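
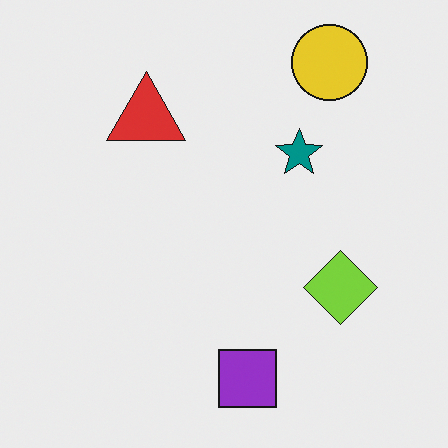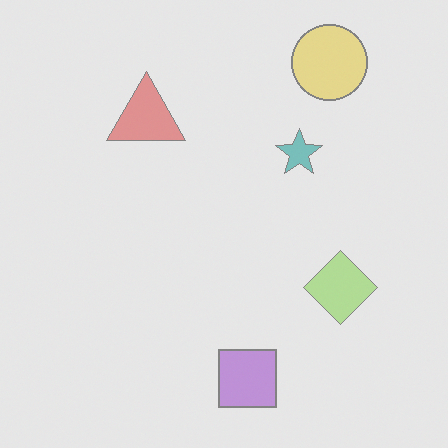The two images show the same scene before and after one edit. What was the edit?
The second image is the first washed out (contrast reduced).

Tones are pushed toward mid-grey across the whole image — a global contrast change.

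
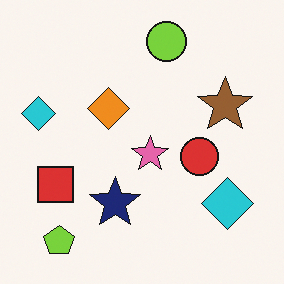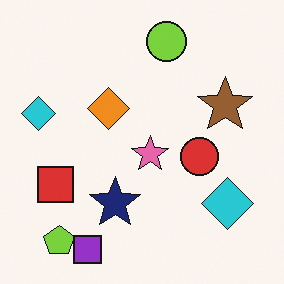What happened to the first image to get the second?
This is the original image overlaid with an additional purple square.

A purple square appears in the second image that is absent from the first.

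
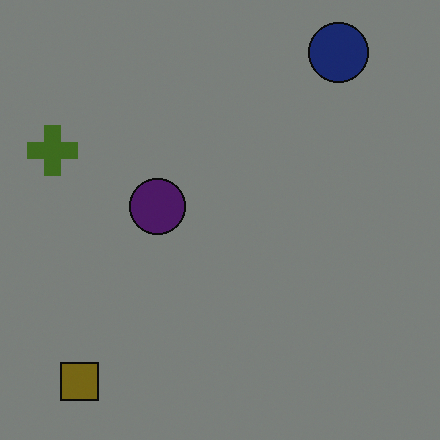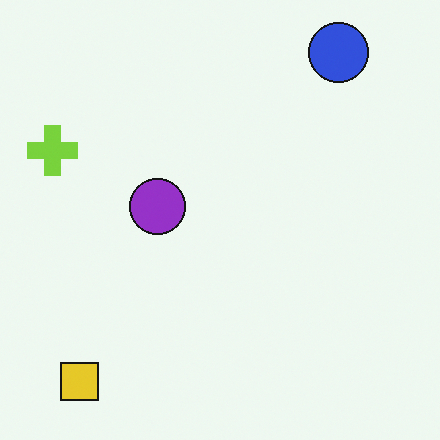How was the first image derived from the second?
It was noticeably darkened.

Every pixel — background and shapes alike — is uniformly darkened.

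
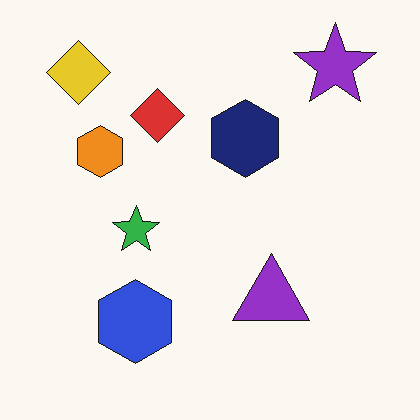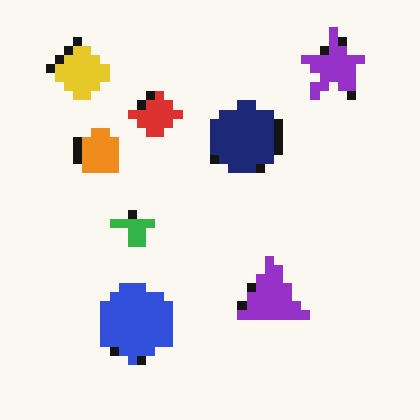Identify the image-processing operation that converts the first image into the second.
The image was coarsely pixelated.

Shapes are reduced to large square blocks; fine edges and outlines are lost — a downscale-then-upscale (mosaic) effect.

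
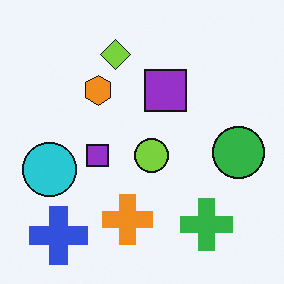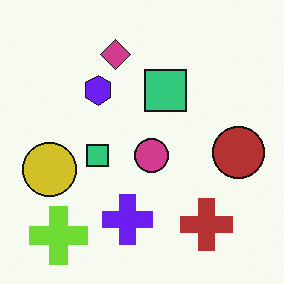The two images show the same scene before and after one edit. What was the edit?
It was hue-shifted through roughly half the color wheel.

Every shape's color has rotated by the same amount around the hue wheel — a uniform hue shift.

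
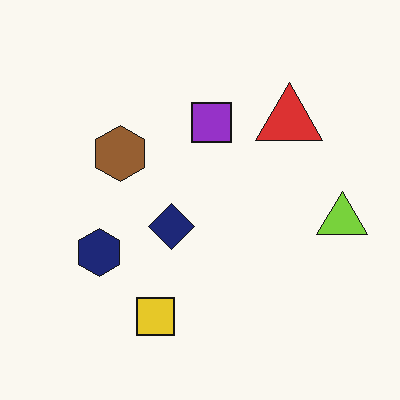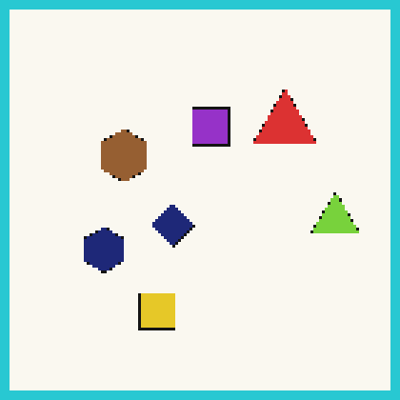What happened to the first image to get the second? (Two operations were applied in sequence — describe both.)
The transformation is: lightly pixelated (a mild mosaic effect), then framed with a cyan border.

Shapes are reduced to large square blocks; fine edges and outlines are lost — a downscale-then-upscale (mosaic) effect. A solid cyan frame runs around the edge of the second image, with the content slightly shrunk inside it.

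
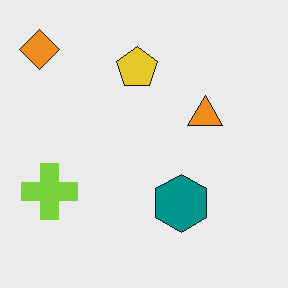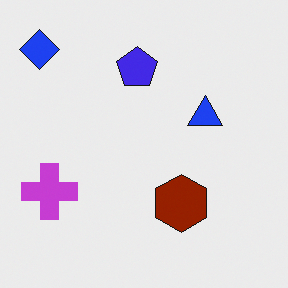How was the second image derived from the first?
The transformation is: hue-shifted by a large amount.

Every shape's color has rotated by the same amount around the hue wheel — a uniform hue shift.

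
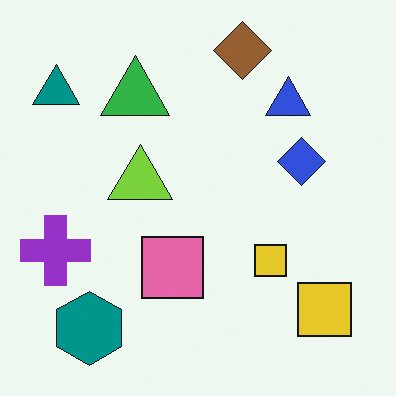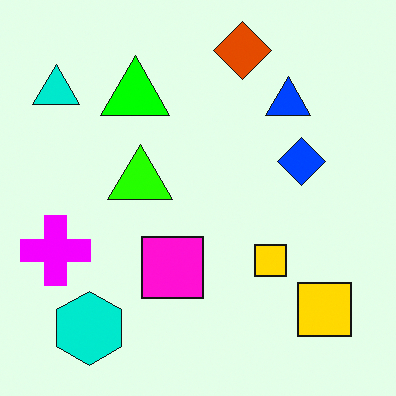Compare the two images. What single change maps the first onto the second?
The transformation is: heavily oversaturated.

All colors are more vivid — a global saturation change.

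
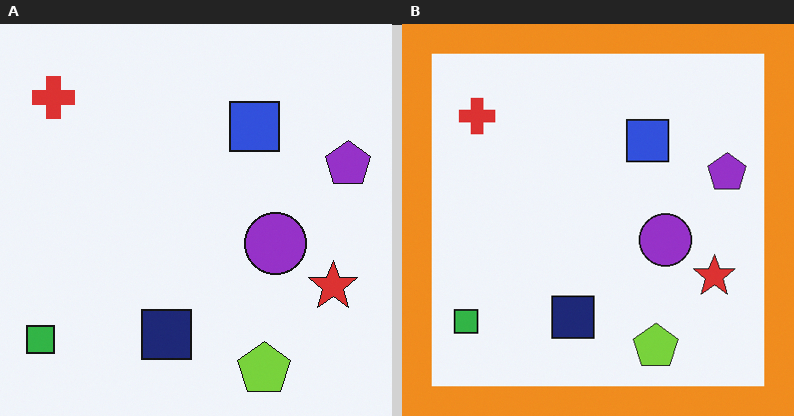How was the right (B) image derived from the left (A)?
This is the original image framed with a orange border.

A solid orange frame runs around the edge of the right (B) image, with the content slightly shrunk inside it.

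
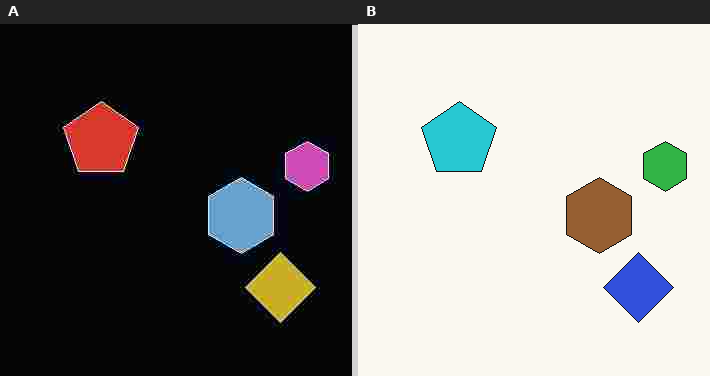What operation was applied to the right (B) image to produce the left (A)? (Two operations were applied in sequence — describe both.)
The transformation is: degraded with heavy JPEG compression, then color-inverted (negative).

Blocky 8×8 compression artifacts appear around shape edges and the flat background shows ringing — characteristic JPEG degradation. The light background has become dark and every shape's color is its complement — a photographic negative.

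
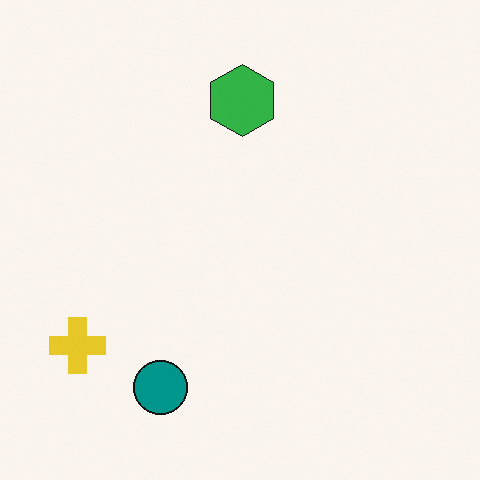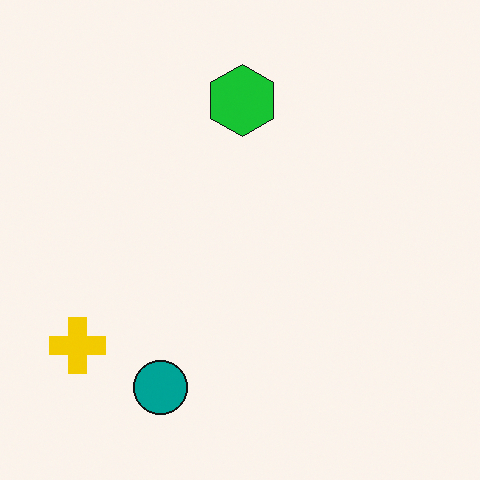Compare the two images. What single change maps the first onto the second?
The image was slightly oversaturated.

All colors are more vivid — a global saturation change.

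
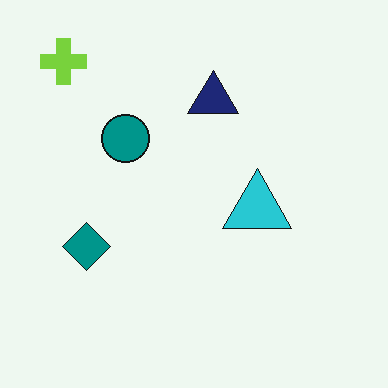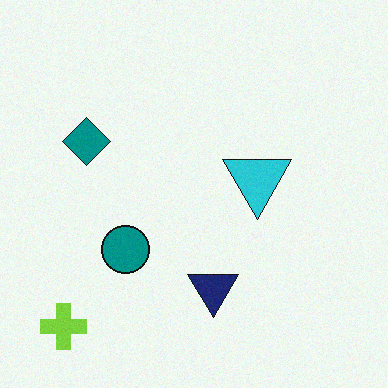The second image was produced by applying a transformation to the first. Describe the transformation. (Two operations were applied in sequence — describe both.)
This is the original image flipped vertically (top ↔ bottom), then degraded with subtle gaussian noise.

The lime cross is in the top-left of the first image and the bottom-left of the second — shapes on opposite sides of the horizontal midline have swapped in a mirror flip. Random speckle covers the whole image, including the flat background.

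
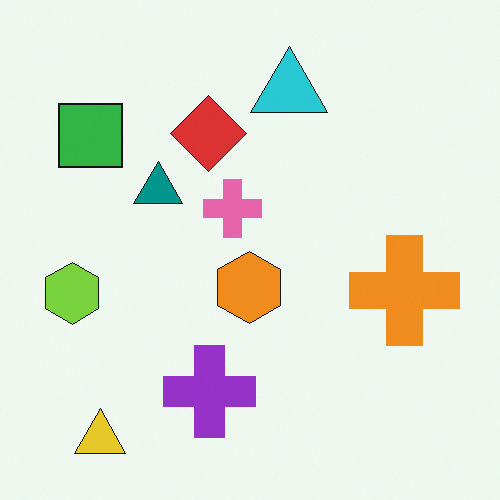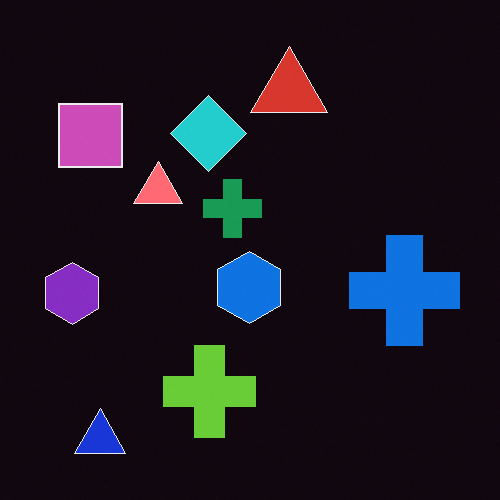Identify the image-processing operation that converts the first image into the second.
It was color-inverted (negative).

The light background has become dark and every shape's color is its complement — a photographic negative.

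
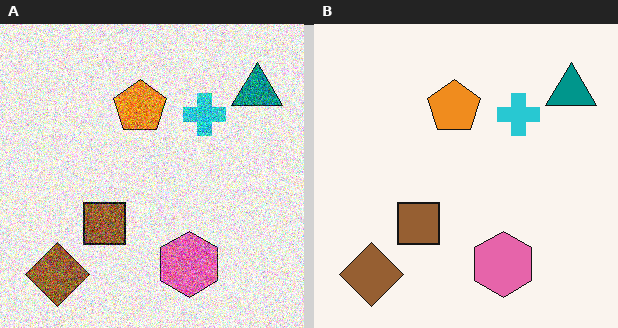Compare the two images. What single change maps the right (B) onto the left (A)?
It was degraded with heavy additive noise.

Random speckle covers the whole image, including the flat background.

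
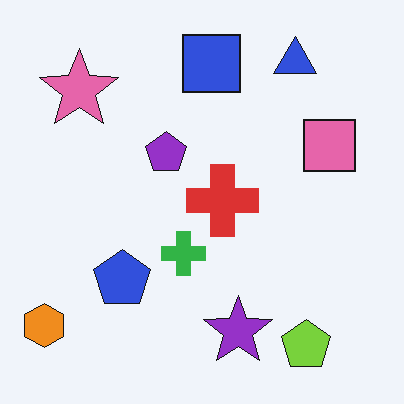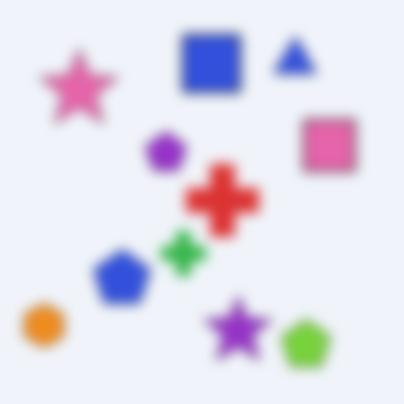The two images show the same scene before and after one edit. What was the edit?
Heavily blurred.

Shape edges and outlines are uniformly softened across the whole image.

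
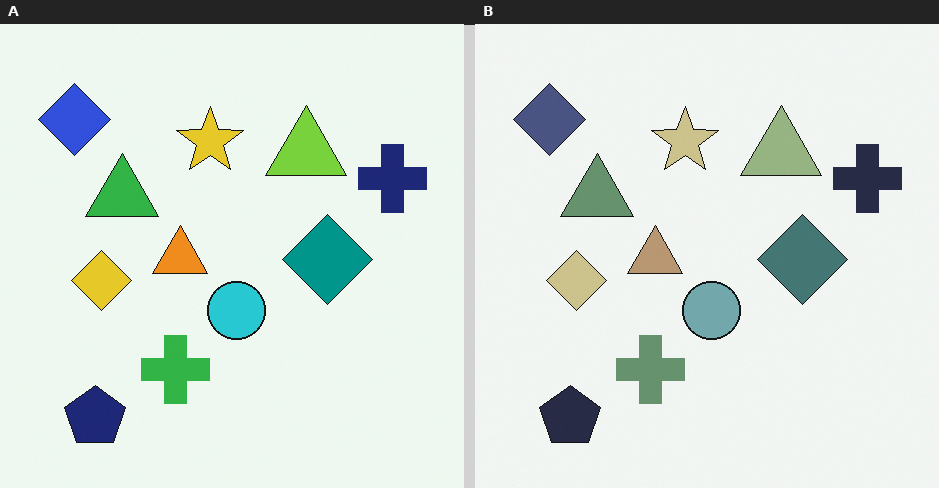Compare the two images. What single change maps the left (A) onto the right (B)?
The image was made much more muted (saturation change).

All colors are more muted and greyish — a global saturation change.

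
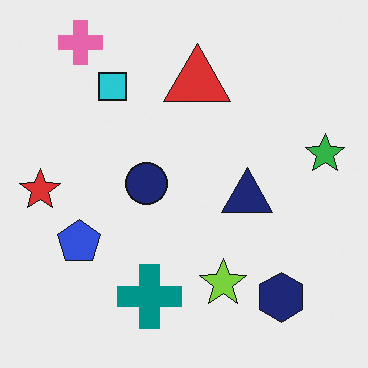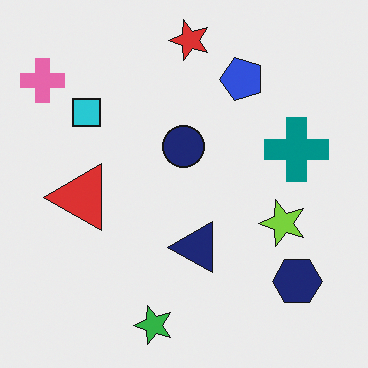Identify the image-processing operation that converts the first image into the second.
This is the original image transposed (reflected across the top-left ↔ bottom-right diagonal).

Shapes have swapped their row and column positions — what was in the top-right is now in the bottom-left — a diagonal reflection.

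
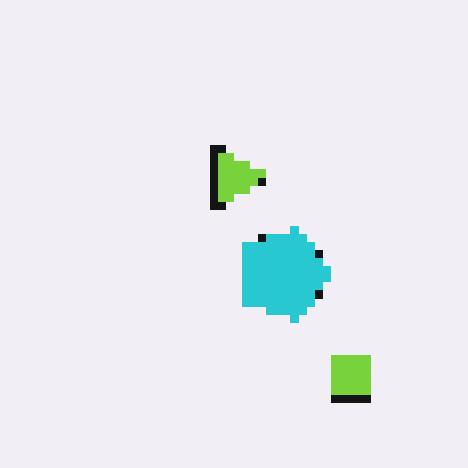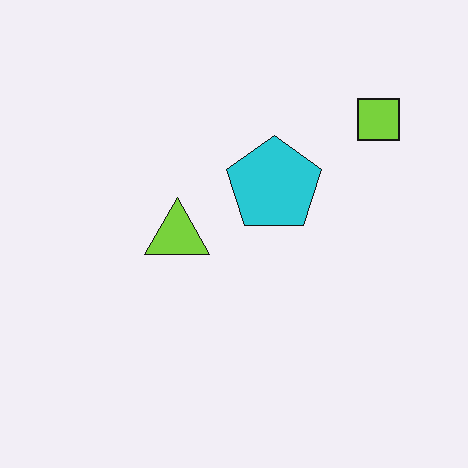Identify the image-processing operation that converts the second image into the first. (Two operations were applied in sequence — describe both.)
The image was pixelated into visible square blocks, then rotated 90° clockwise.

Shapes are reduced to large square blocks; fine edges and outlines are lost — a downscale-then-upscale (mosaic) effect. The lime square sits in the top-right of the second image and the bottom-right of the first — consistent with a whole-image 90° clockwise rotation.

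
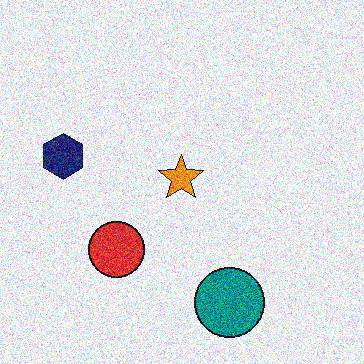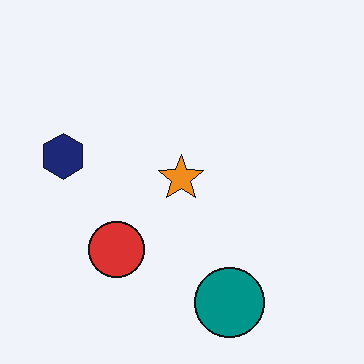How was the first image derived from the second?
It was degraded with a thick layer of grain.

Random speckle covers the whole image, including the flat background.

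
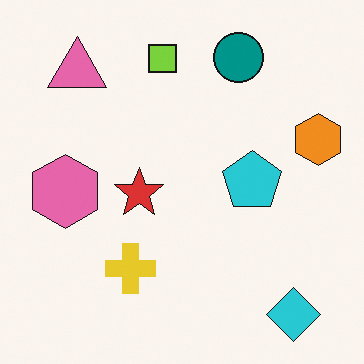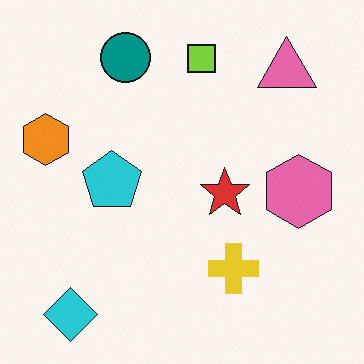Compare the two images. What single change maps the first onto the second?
This is the original image flipped horizontally (left ↔ right).

The orange hexagon is in the right of the first image and the left of the second — shapes on opposite sides of the vertical midline have swapped in a mirror flip.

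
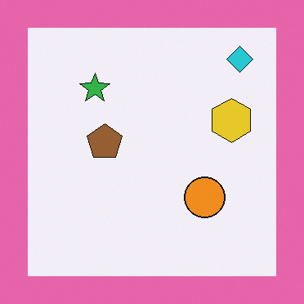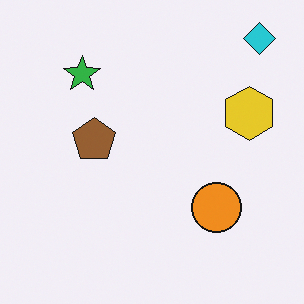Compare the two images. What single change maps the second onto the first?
The first image is the second framed with a pink border.

A solid pink frame runs around the edge of the first image, with the content slightly shrunk inside it.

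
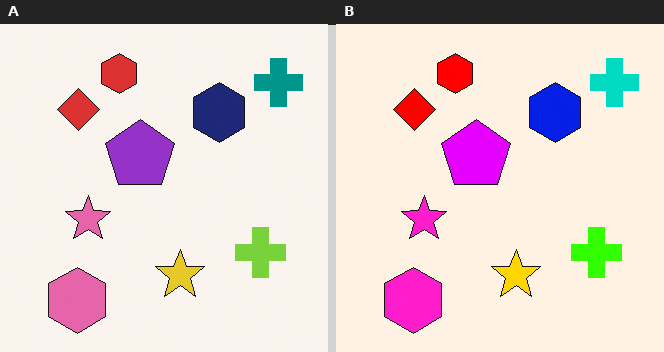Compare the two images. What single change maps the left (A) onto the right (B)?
This is the original image made much more vivid (saturation change).

All colors are more vivid — a global saturation change.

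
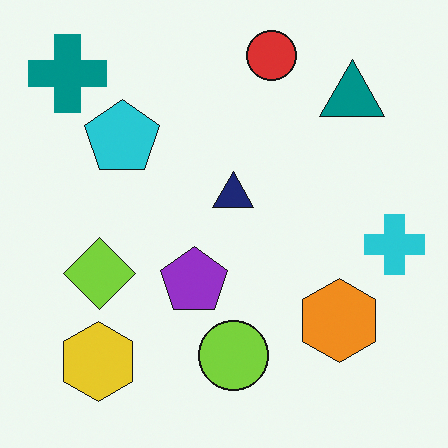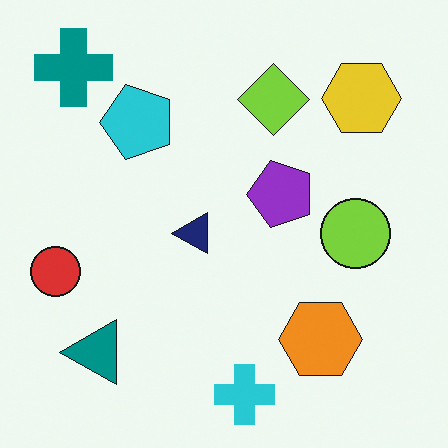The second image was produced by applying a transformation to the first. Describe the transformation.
This is the original image transposed (reflected across the top-left ↔ bottom-right diagonal).

Shapes have swapped their row and column positions — what was in the top-right is now in the bottom-left — a diagonal reflection.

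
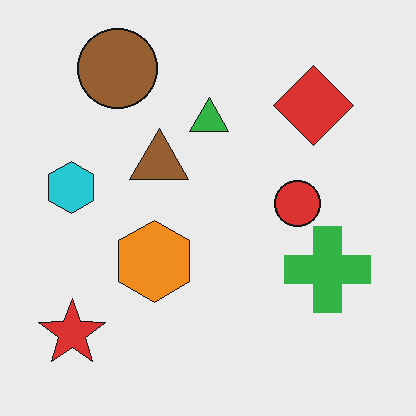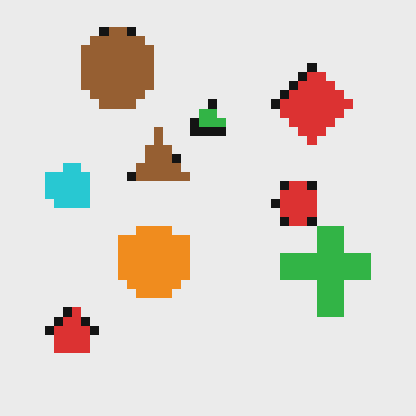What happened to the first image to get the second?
The transformation is: heavily pixelated into large blocks.

Shapes are reduced to large square blocks; fine edges and outlines are lost — a downscale-then-upscale (mosaic) effect.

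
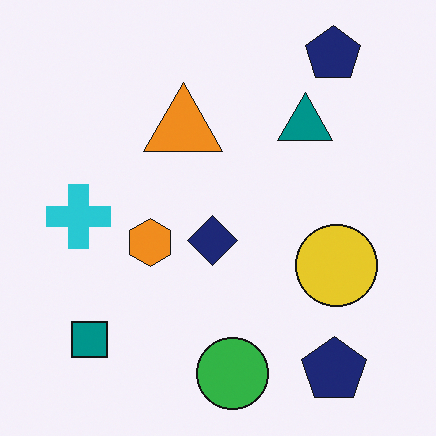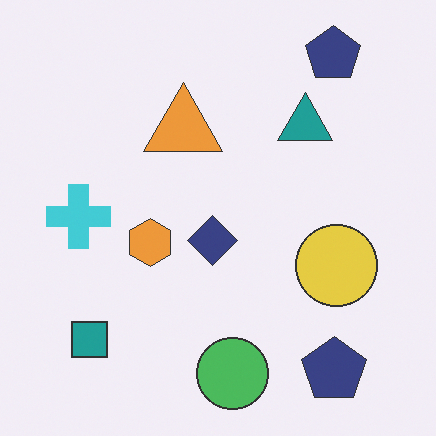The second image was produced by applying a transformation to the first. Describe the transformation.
Given slightly reduced contrast.

Tones are pushed toward mid-grey across the whole image — a global contrast change.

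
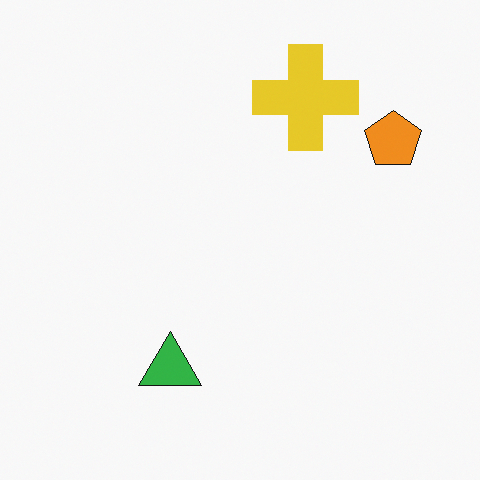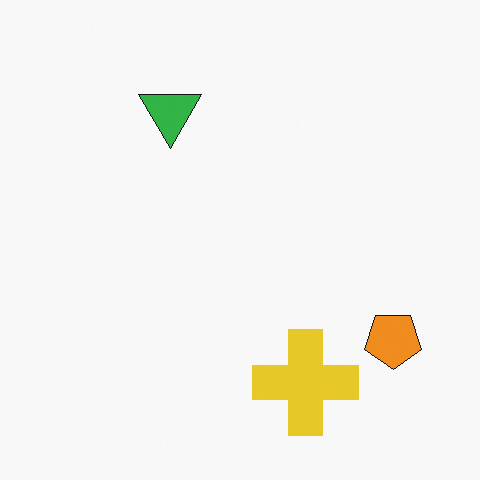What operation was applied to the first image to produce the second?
The image was flipped vertically (top ↔ bottom).

The yellow cross is in the top of the first image and the bottom of the second — shapes on opposite sides of the horizontal midline have swapped in a mirror flip.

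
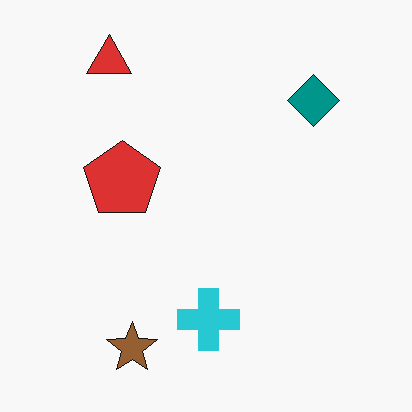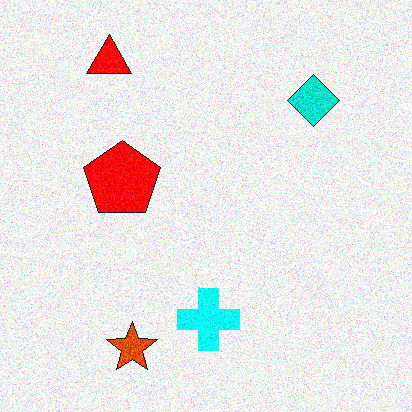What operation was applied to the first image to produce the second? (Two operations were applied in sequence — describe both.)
The second image is the first made much more vivid (saturation change), then degraded with a thick layer of grain.

All colors are more vivid — a global saturation change. Random speckle covers the whole image, including the flat background.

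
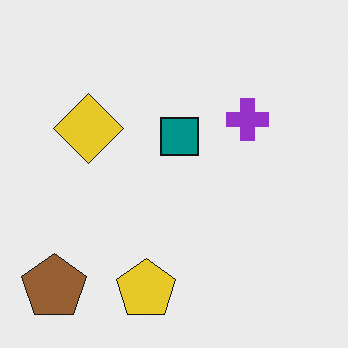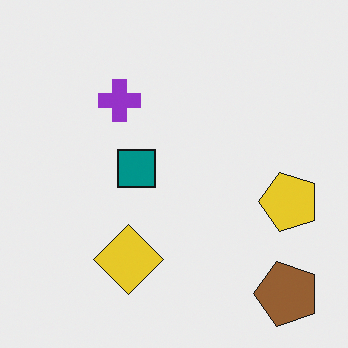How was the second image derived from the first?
The image was rotated 90° counter-clockwise.

The brown pentagon sits in the bottom-left of the first image and the bottom-right of the second — consistent with a whole-image 90° counter-clockwise rotation.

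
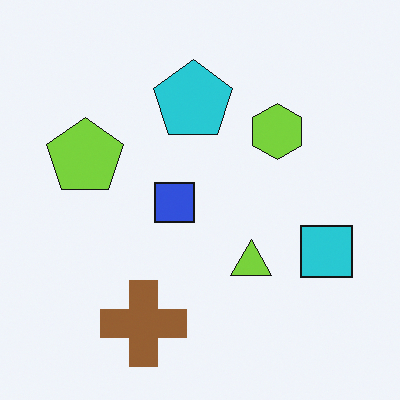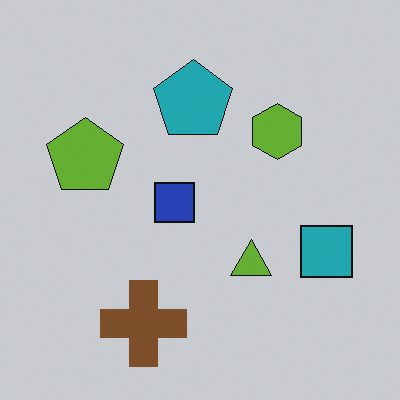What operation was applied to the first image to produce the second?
This is the original image slightly darkened.

Every pixel — background and shapes alike — is uniformly darkened.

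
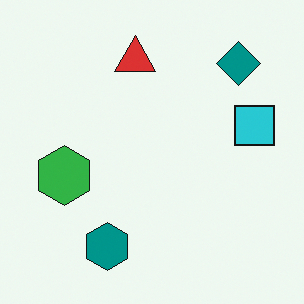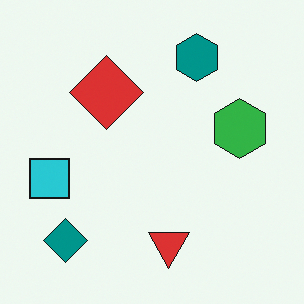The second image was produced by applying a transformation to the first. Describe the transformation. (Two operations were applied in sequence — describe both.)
The transformation is: rotated 180°, then overlaid with an additional red diamond.

The teal diamond sits in the top-right of the first image and the bottom-left of the second — consistent with a whole-image 180° rotation. A red diamond appears in the second image that is absent from the first.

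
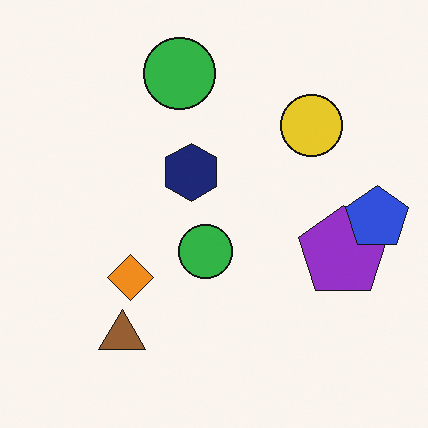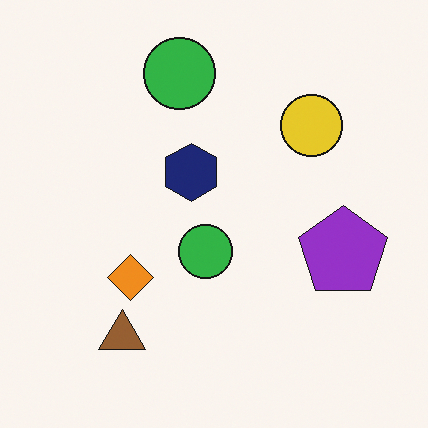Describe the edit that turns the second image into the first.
The transformation is: overlaid with an additional blue pentagon.

A blue pentagon appears in the first image that is absent from the second.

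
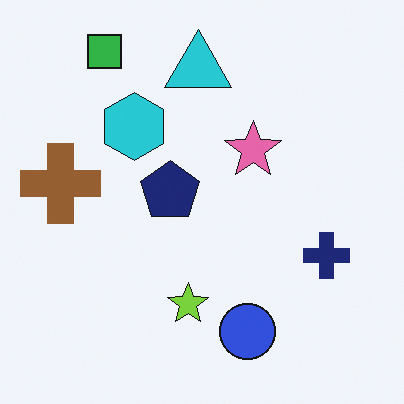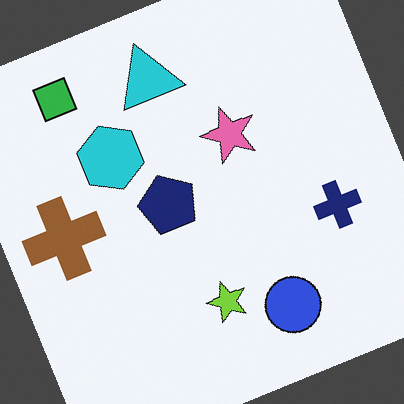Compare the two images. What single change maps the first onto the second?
The transformation is: rotated counter-clockwise by a clearly visible amount.

Every shape is tilted by the same angle and the image corners show triangular fill wedges — a whole-image rotation by a non-right angle.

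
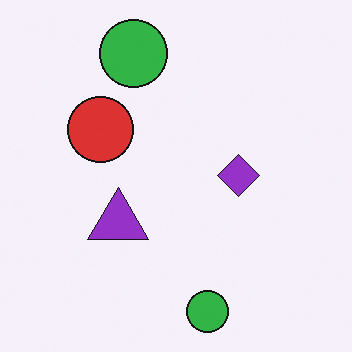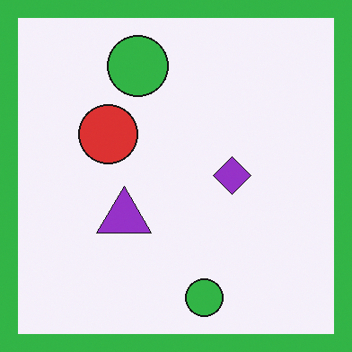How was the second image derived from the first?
The transformation is: framed with a green border.

A solid green frame runs around the edge of the second image, with the content slightly shrunk inside it.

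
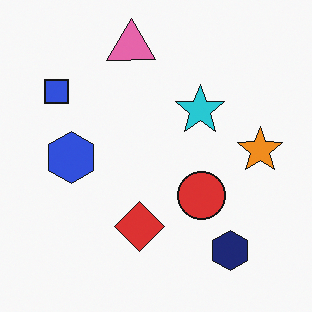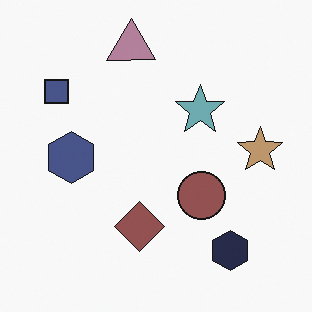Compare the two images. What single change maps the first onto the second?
Heavily desaturated.

All colors are more muted and greyish — a global saturation change.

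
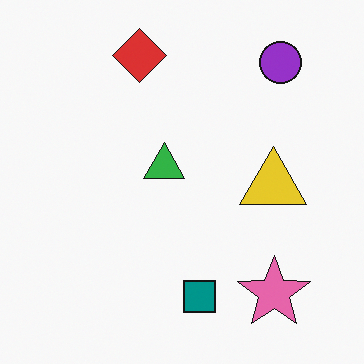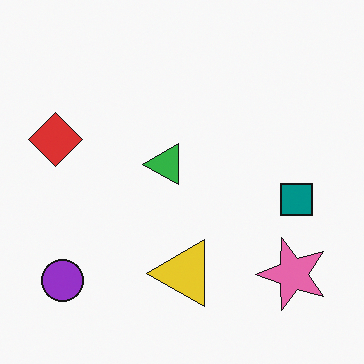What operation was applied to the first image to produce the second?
This is the original image transposed (reflected across the top-left ↔ bottom-right diagonal).

Shapes have swapped their row and column positions — what was in the top-right is now in the bottom-left — a diagonal reflection.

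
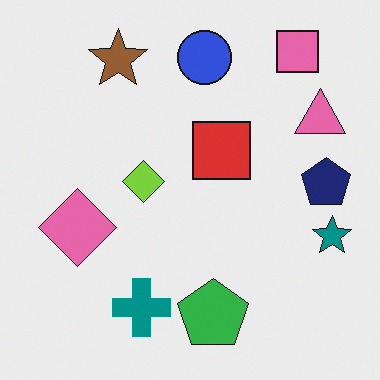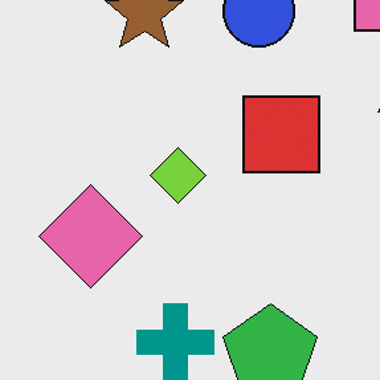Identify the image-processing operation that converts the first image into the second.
Cropped slightly and scaled back up.

The visible shapes are larger and the field of view is narrower; shapes near the original edges may be partly or wholly outside the frame — a crop-and-rescale.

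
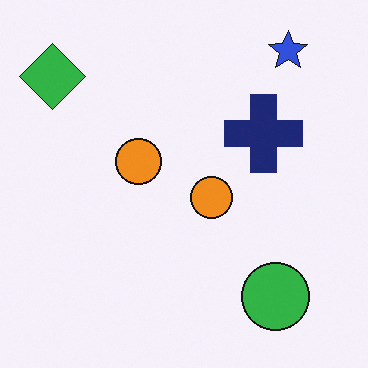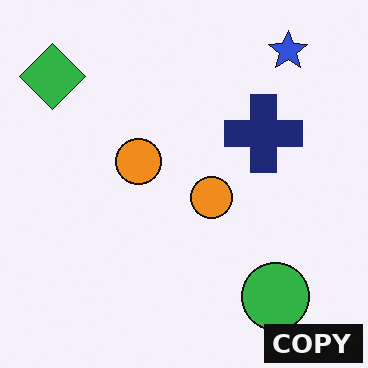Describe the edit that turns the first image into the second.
This is the original image watermarked with the text "COPY" in the lower-right corner.

A dark label reading "COPY" appears in the lower-right corner.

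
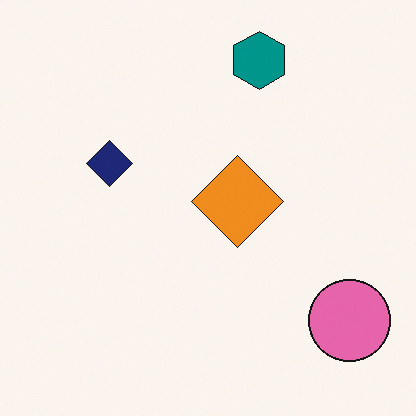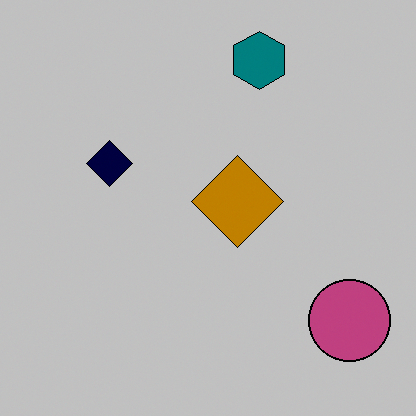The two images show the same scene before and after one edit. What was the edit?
The image was heavily posterized to just a handful of flat colors.

Each flat color has snapped to a coarser quantized level — most visibly, the near-white background has dropped to a flat grey.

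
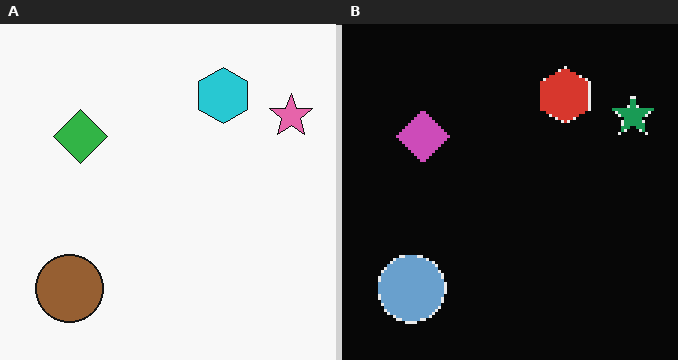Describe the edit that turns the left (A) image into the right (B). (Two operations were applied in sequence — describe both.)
The transformation is: mildly pixelated, then color-inverted (negative).

Shapes are reduced to large square blocks; fine edges and outlines are lost — a downscale-then-upscale (mosaic) effect. The light background has become dark and every shape's color is its complement — a photographic negative.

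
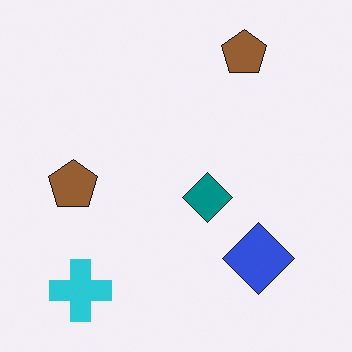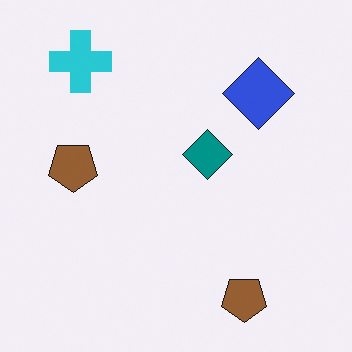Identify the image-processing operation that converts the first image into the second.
The transformation is: flipped vertically (top ↔ bottom).

The cyan cross is in the bottom-left of the first image and the top-left of the second — shapes on opposite sides of the horizontal midline have swapped in a mirror flip.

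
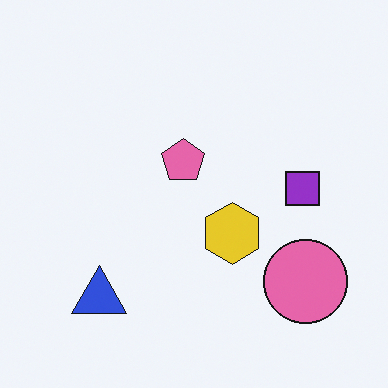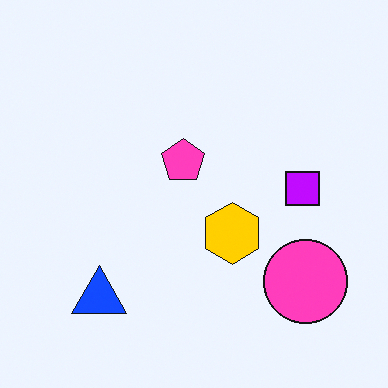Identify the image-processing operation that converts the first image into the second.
The transformation is: made much more vivid (saturation change).

All colors are more vivid — a global saturation change.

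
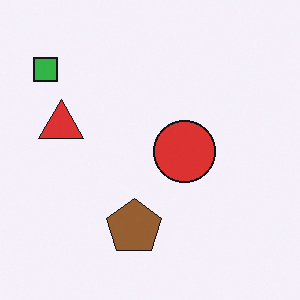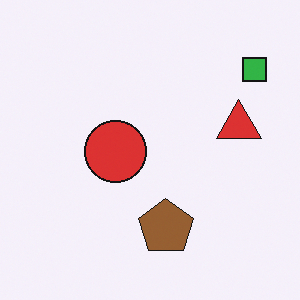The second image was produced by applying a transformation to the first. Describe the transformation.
The transformation is: flipped horizontally (left ↔ right).

The green square is in the top-left of the first image and the top-right of the second — shapes on opposite sides of the vertical midline have swapped in a mirror flip.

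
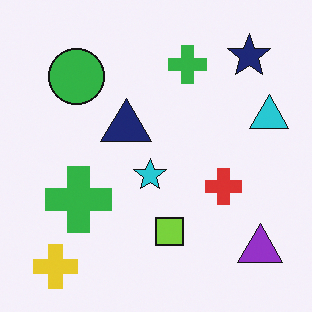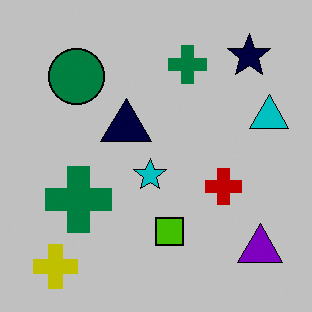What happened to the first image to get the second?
The second image is the first aggressively posterized.

Each flat color has snapped to a coarser quantized level — most visibly, the near-white background has dropped to a flat grey.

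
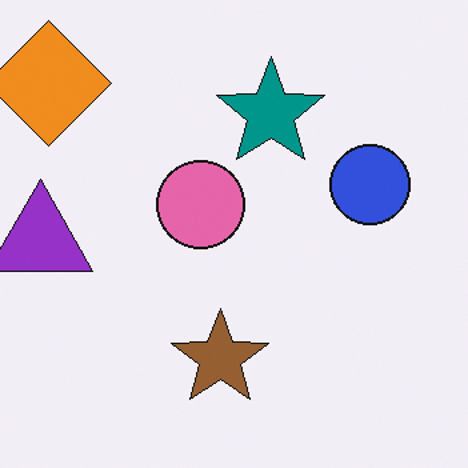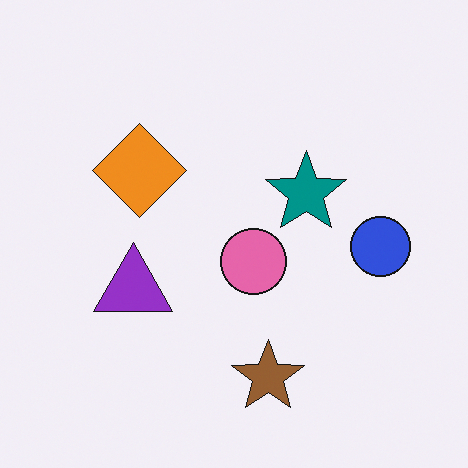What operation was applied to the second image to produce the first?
It was cropped slightly and scaled back up.

The visible shapes are larger and the field of view is narrower; shapes near the original edges may be partly or wholly outside the frame — a crop-and-rescale.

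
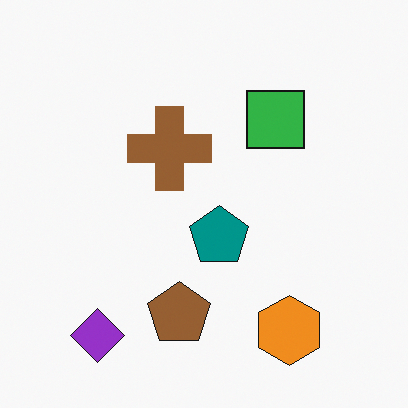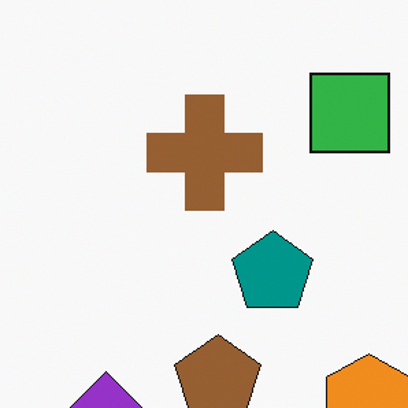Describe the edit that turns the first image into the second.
The transformation is: cropped to a modestly smaller region and rescaled.

The visible shapes are larger and the field of view is narrower; shapes near the original edges may be partly or wholly outside the frame — a crop-and-rescale.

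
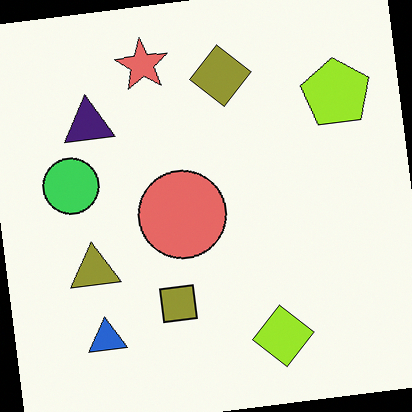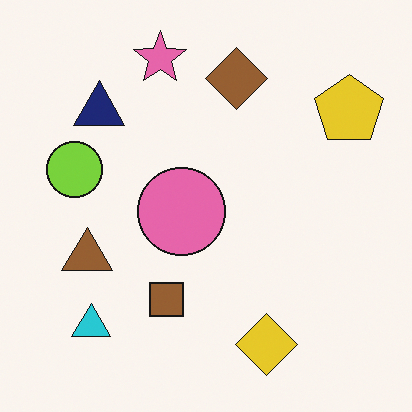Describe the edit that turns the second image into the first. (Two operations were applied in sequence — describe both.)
The first image is the second rotated counter-clockwise by a small amount, then hue-shifted by a small amount.

Every shape is tilted by the same angle and the image corners show triangular fill wedges — a whole-image rotation by a non-right angle. Every shape's color has rotated by the same amount around the hue wheel — a uniform hue shift.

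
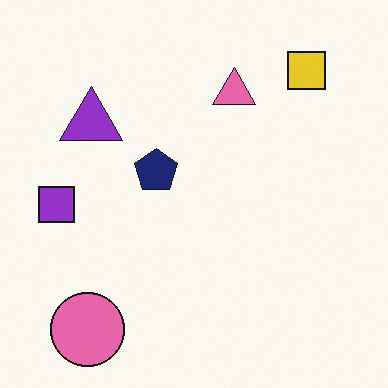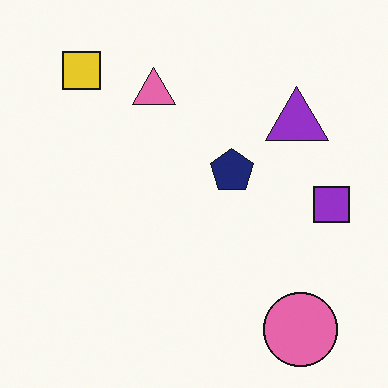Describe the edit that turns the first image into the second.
It was flipped horizontally (left ↔ right).

The purple square is in the left of the first image and the right of the second — shapes on opposite sides of the vertical midline have swapped in a mirror flip.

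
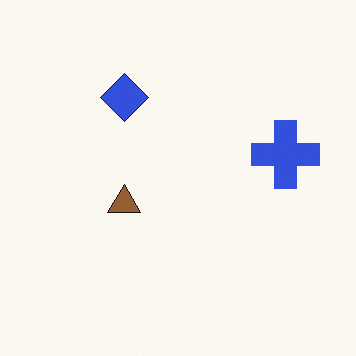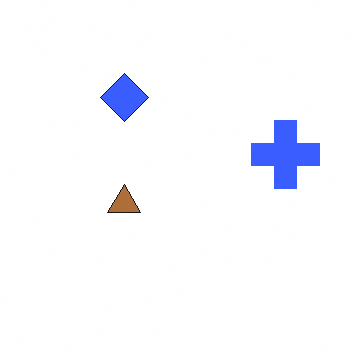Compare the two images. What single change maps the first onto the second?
The transformation is: slightly brightened.

Every pixel — background and shapes alike — is uniformly brightened.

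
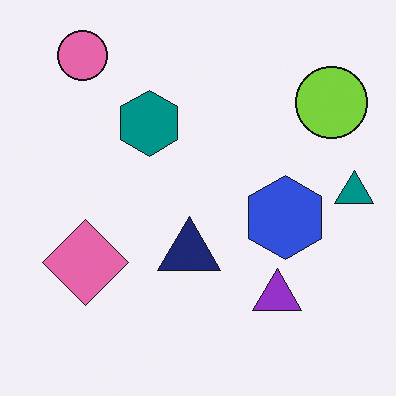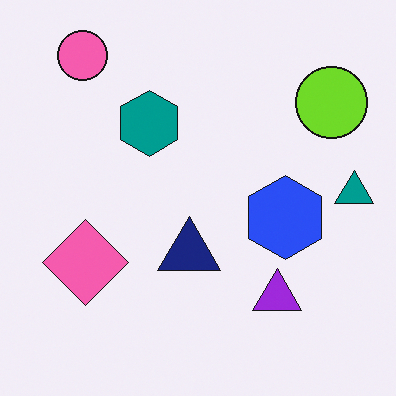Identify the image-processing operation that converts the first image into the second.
The second image is the first slightly oversaturated.

All colors are more vivid — a global saturation change.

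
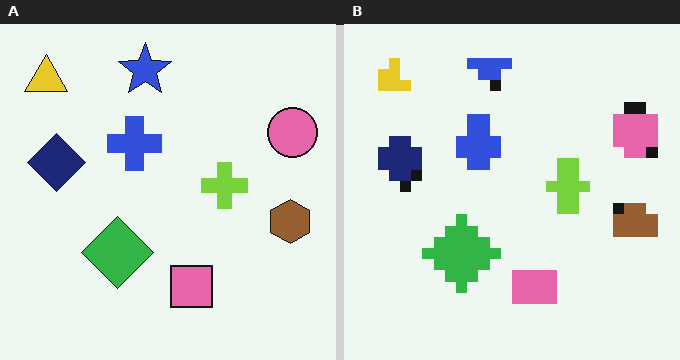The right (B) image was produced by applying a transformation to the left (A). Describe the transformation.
The image was heavily pixelated into large blocks.

Shapes are reduced to large square blocks; fine edges and outlines are lost — a downscale-then-upscale (mosaic) effect.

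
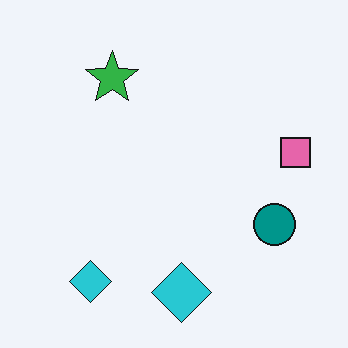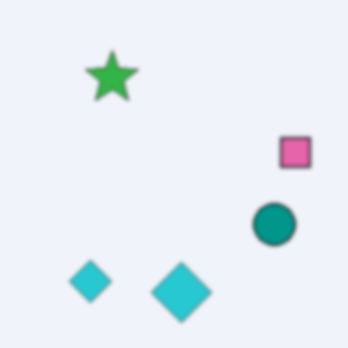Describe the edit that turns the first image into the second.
The transformation is: lightly blurred.

Shape edges and outlines are uniformly softened across the whole image.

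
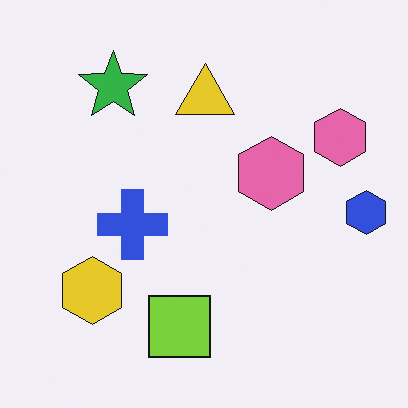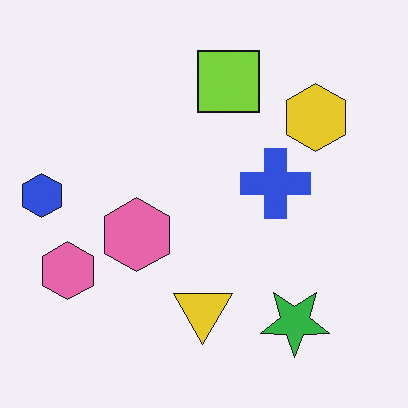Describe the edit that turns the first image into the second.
It was rotated 180°.

The blue hexagon sits in the right of the first image and the left of the second — consistent with a whole-image 180° rotation.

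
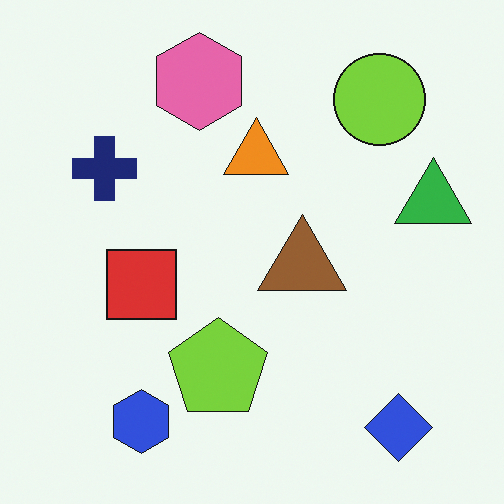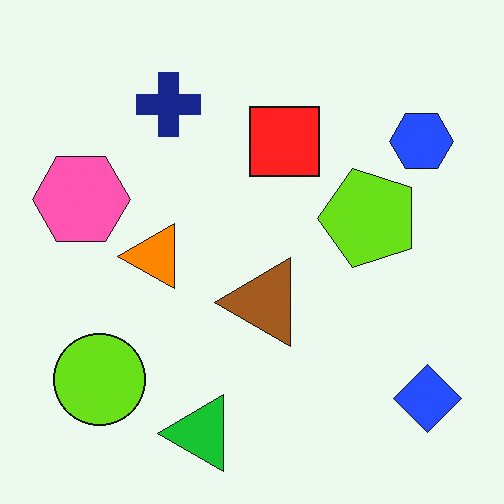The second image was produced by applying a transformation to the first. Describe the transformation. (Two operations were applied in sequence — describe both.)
This is the original image transposed (reflected across the top-left ↔ bottom-right diagonal), then slightly oversaturated.

Shapes have swapped their row and column positions — what was in the top-right is now in the bottom-left — a diagonal reflection. All colors are more vivid — a global saturation change.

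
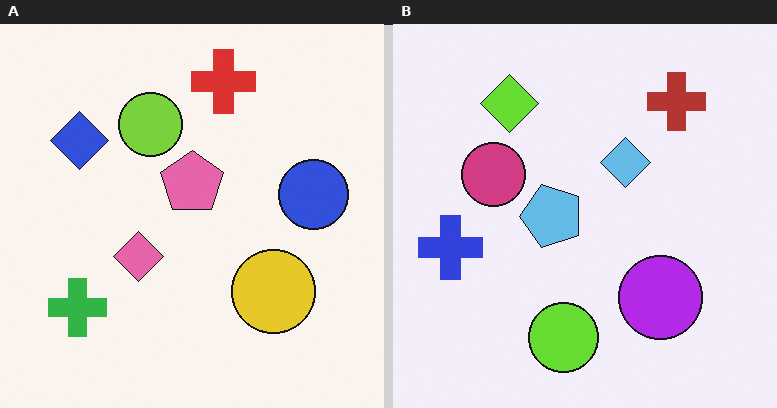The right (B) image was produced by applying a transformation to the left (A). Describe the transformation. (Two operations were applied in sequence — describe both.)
The right (B) image is the left (A) transposed (reflected across the top-left ↔ bottom-right diagonal), then hue-shifted by a large amount.

Shapes have swapped their row and column positions — what was in the top-right is now in the bottom-left — a diagonal reflection. Every shape's color has rotated by the same amount around the hue wheel — a uniform hue shift.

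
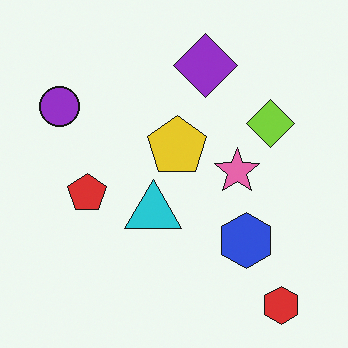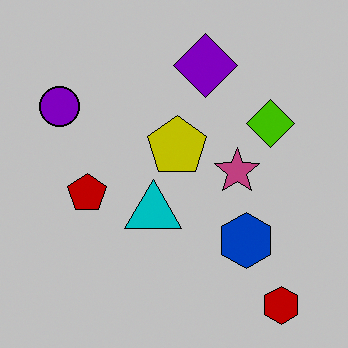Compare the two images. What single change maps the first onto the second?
The transformation is: aggressively posterized.

Each flat color has snapped to a coarser quantized level — most visibly, the near-white background has dropped to a flat grey.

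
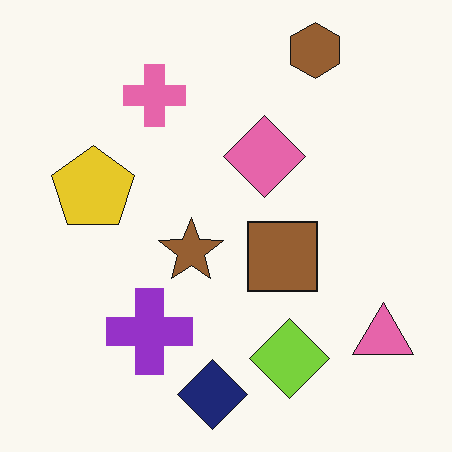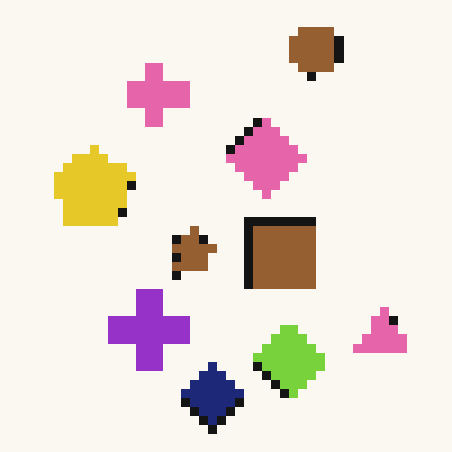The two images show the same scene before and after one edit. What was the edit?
Coarsely pixelated.

Shapes are reduced to large square blocks; fine edges and outlines are lost — a downscale-then-upscale (mosaic) effect.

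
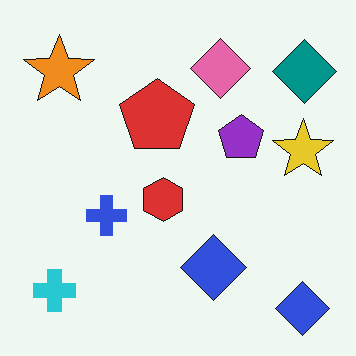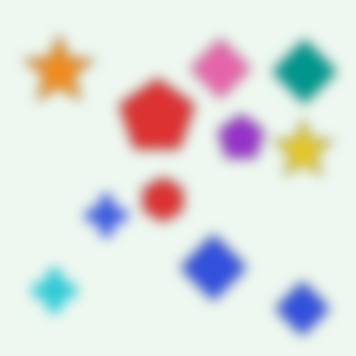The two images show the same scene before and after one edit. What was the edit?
This is the original image strongly gaussian-blurred.

Shape edges and outlines are uniformly softened across the whole image.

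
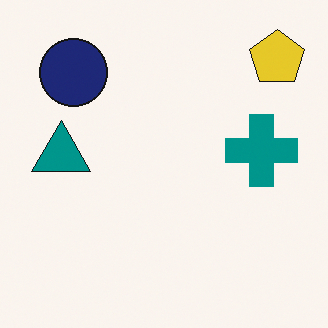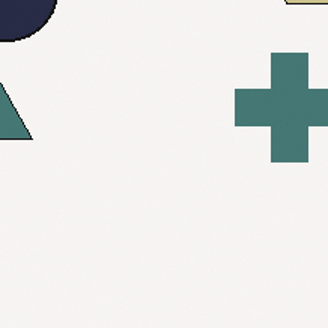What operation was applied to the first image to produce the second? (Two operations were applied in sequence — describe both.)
Heavily desaturated, then cropped slightly and scaled back up.

All colors are more muted and greyish — a global saturation change. The visible shapes are larger and the field of view is narrower; shapes near the original edges may be partly or wholly outside the frame — a crop-and-rescale.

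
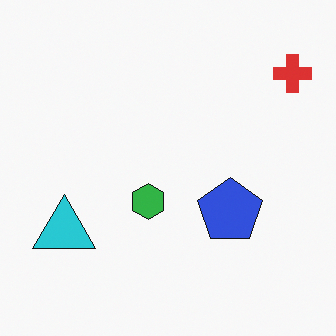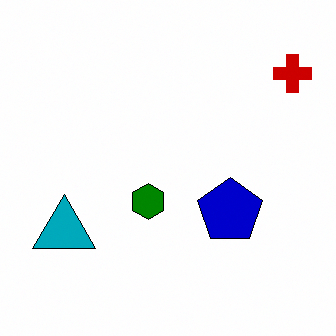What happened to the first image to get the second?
This is the original image boosted in contrast.

Tones are pushed away from mid-grey across the whole image — a global contrast change.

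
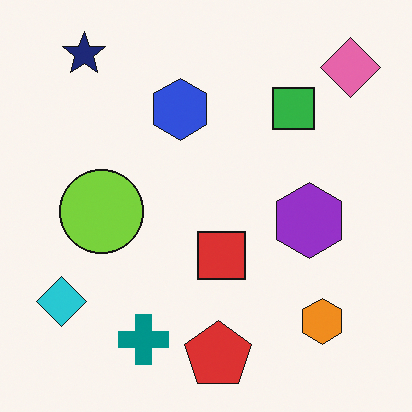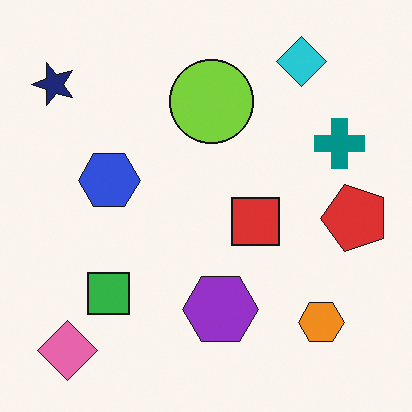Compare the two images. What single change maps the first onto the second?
Transposed (reflected across the top-left ↔ bottom-right diagonal).

Shapes have swapped their row and column positions — what was in the top-right is now in the bottom-left — a diagonal reflection.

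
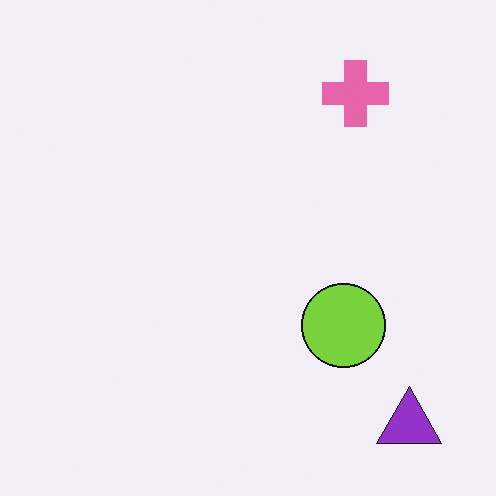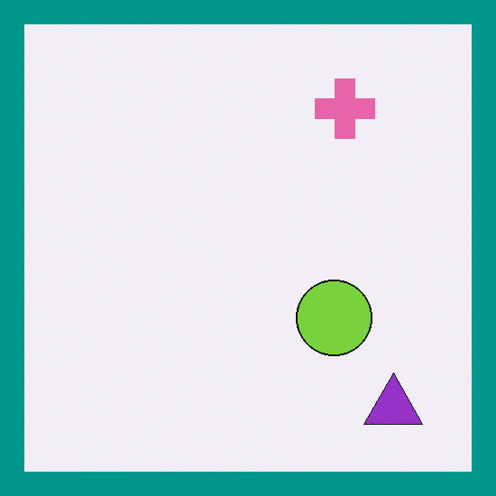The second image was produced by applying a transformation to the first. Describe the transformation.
The second image is the first framed with a teal border.

A solid teal frame runs around the edge of the second image, with the content slightly shrunk inside it.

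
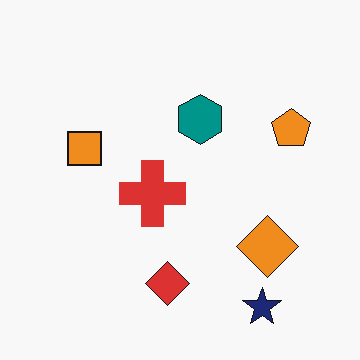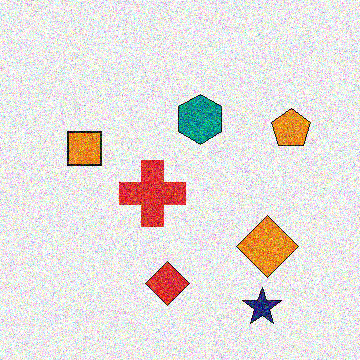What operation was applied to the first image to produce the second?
The image was degraded with strong gaussian noise.

Random speckle covers the whole image, including the flat background.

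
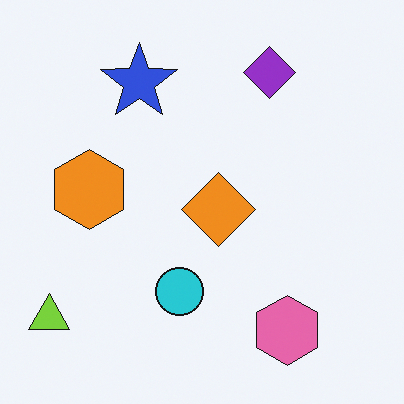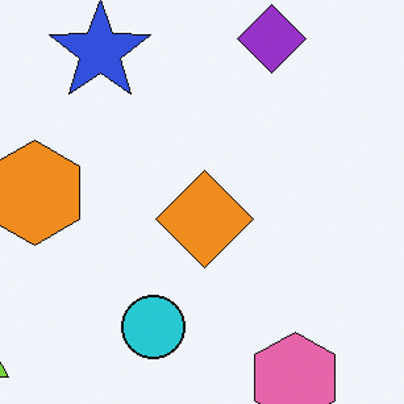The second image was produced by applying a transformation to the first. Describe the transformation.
The image was cropped to a modestly smaller region and rescaled.

The visible shapes are larger and the field of view is narrower; shapes near the original edges may be partly or wholly outside the frame — a crop-and-rescale.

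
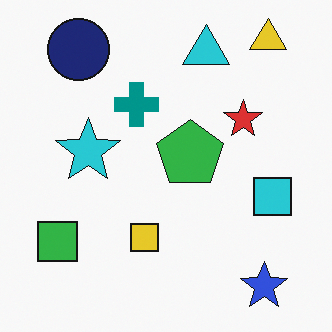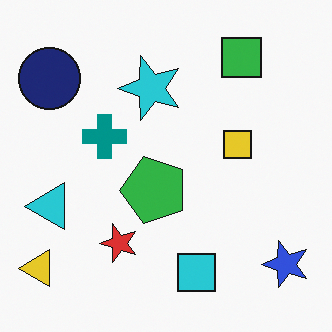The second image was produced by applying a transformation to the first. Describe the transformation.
Transposed (reflected across the top-left ↔ bottom-right diagonal).

Shapes have swapped their row and column positions — what was in the top-right is now in the bottom-left — a diagonal reflection.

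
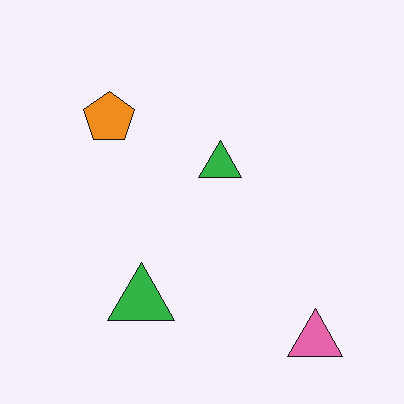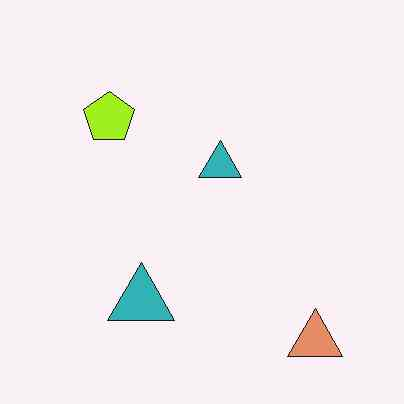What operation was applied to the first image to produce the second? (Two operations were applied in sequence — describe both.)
The second image is the first hue-shifted slightly, then given moderate JPEG compression.

Every shape's color has rotated by the same amount around the hue wheel — a uniform hue shift. Blocky 8×8 compression artifacts appear around shape edges and the flat background shows ringing — characteristic JPEG degradation.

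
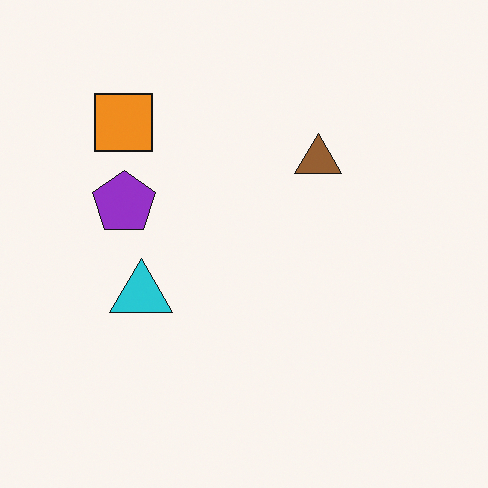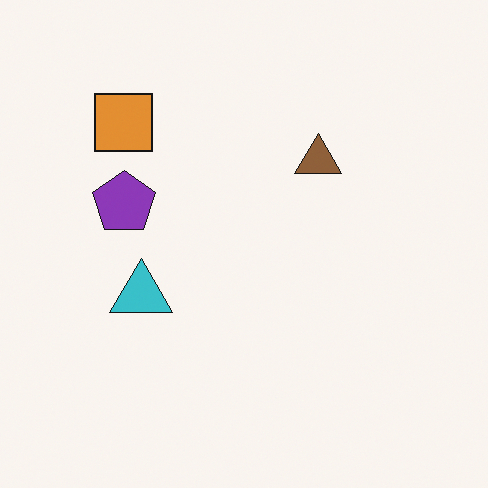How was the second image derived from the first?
The second image is the first slightly desaturated.

All colors are more muted and greyish — a global saturation change.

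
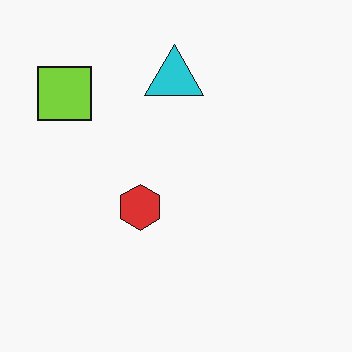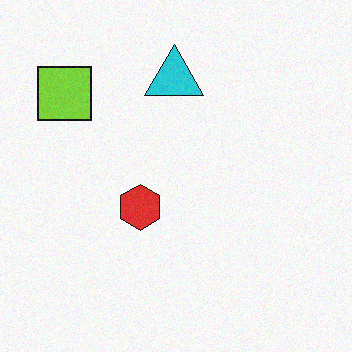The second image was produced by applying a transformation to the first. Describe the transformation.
Degraded with a light layer of grain.

Random speckle covers the whole image, including the flat background.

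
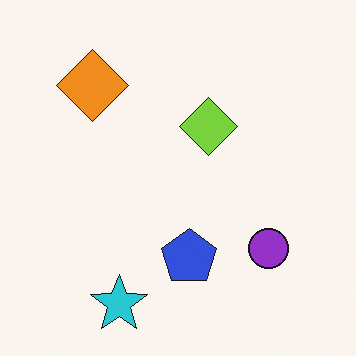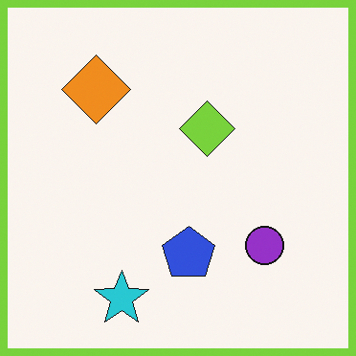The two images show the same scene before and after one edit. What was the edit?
This is the original image framed with a lime border.

A solid lime frame runs around the edge of the second image, with the content slightly shrunk inside it.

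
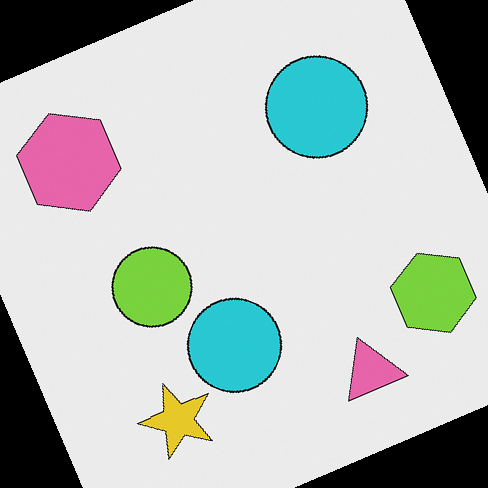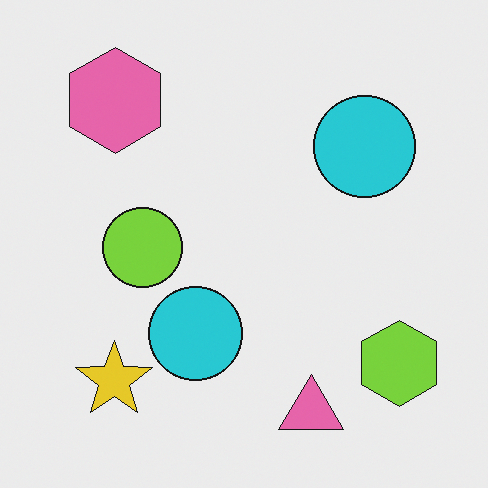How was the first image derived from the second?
The transformation is: rotated counter-clockwise by a moderate amount.

Every shape is tilted by the same angle and the image corners show triangular fill wedges — a whole-image rotation by a non-right angle.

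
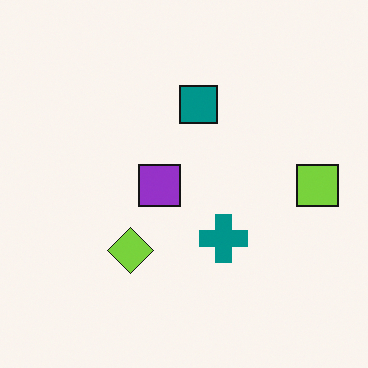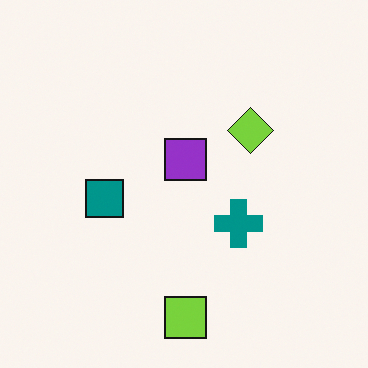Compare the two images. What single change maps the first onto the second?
Transposed (reflected across the top-left ↔ bottom-right diagonal).

Shapes have swapped their row and column positions — what was in the top-right is now in the bottom-left — a diagonal reflection.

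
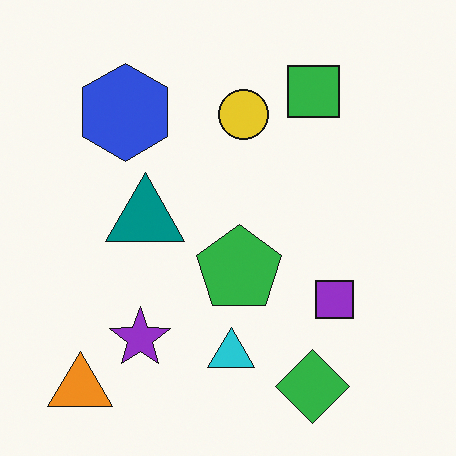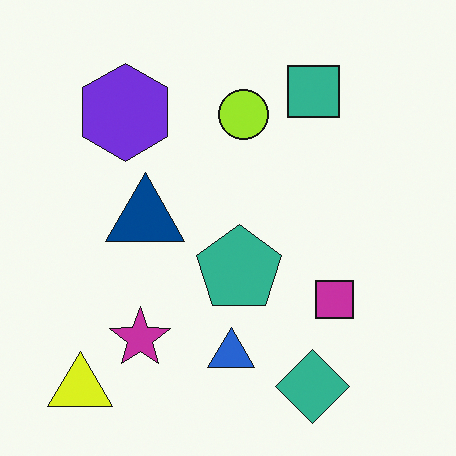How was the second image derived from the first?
The transformation is: hue-shifted by a small amount.

Every shape's color has rotated by the same amount around the hue wheel — a uniform hue shift.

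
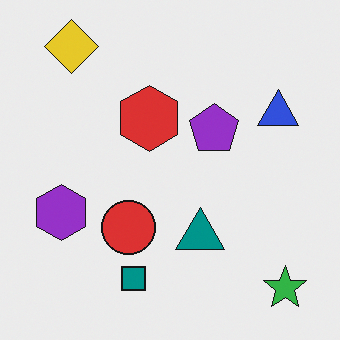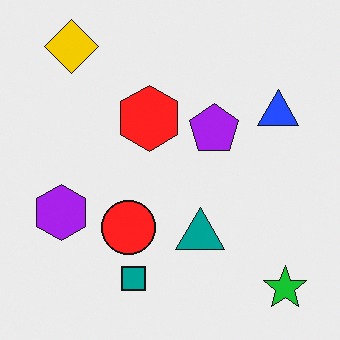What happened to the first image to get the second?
Slightly oversaturated.

All colors are more vivid — a global saturation change.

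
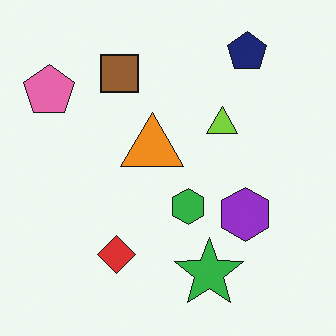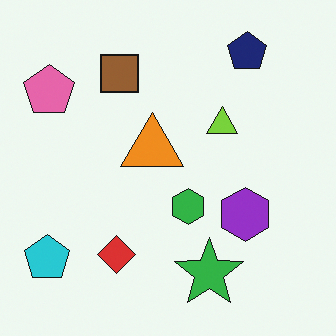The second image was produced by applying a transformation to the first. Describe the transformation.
Overlaid with an additional cyan pentagon.

A cyan pentagon appears in the second image that is absent from the first.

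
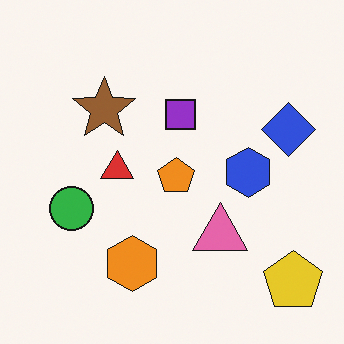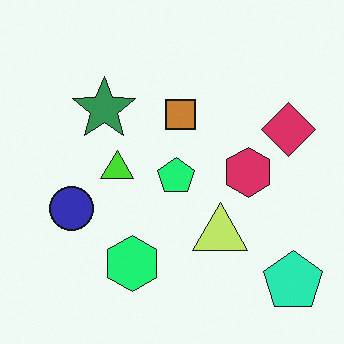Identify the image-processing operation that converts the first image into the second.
The second image is the first hue-shifted through roughly a third of the color wheel.

Every shape's color has rotated by the same amount around the hue wheel — a uniform hue shift.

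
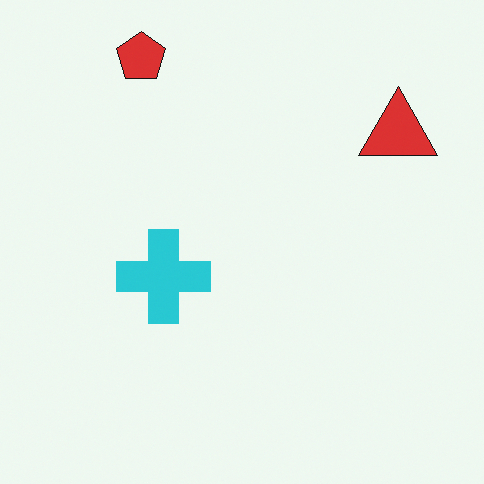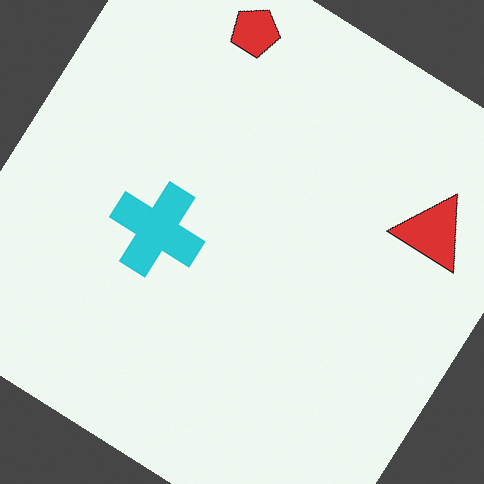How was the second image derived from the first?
It was rotated clockwise by a large amount — several tens of degrees.

Every shape is tilted by the same angle and the image corners show triangular fill wedges — a whole-image rotation by a non-right angle.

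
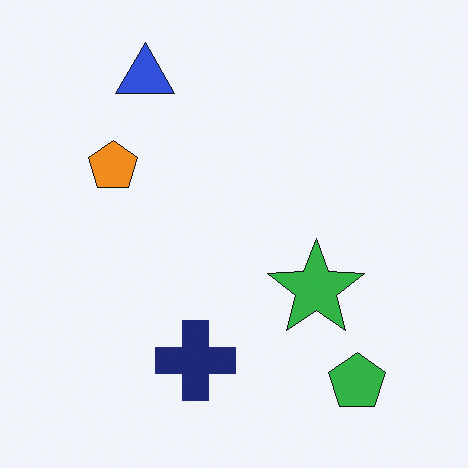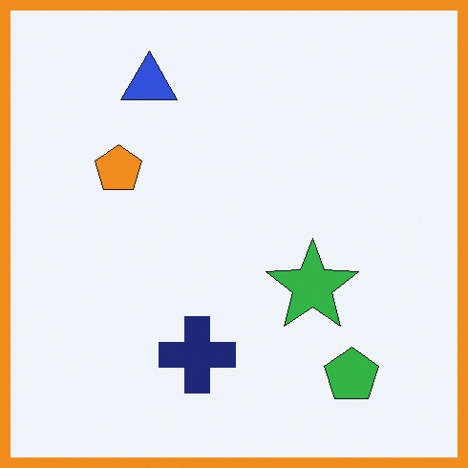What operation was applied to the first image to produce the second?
Framed with a orange border.

A solid orange frame runs around the edge of the second image, with the content slightly shrunk inside it.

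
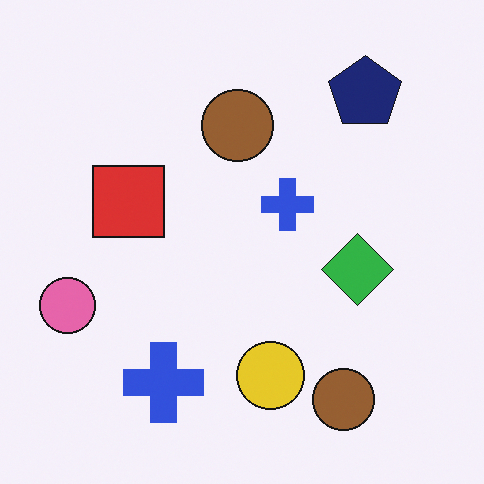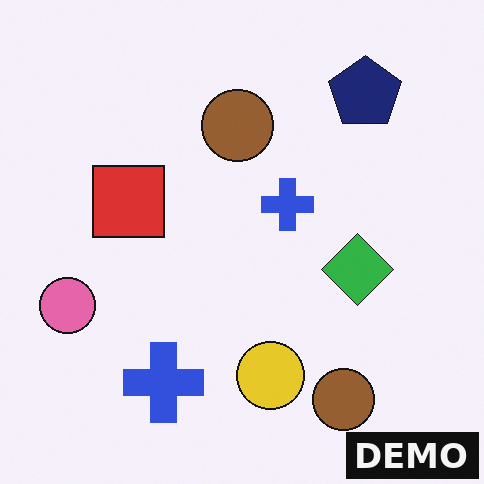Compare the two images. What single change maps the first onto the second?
The second image is the first watermarked with the text "DEMO" in the lower-right corner.

A dark label reading "DEMO" appears in the lower-right corner.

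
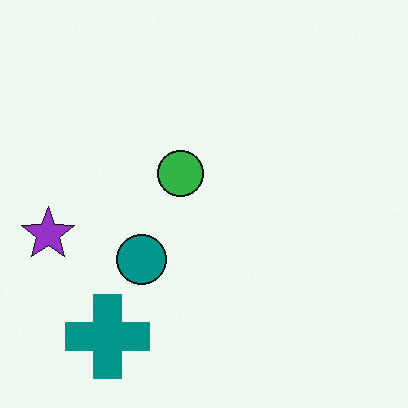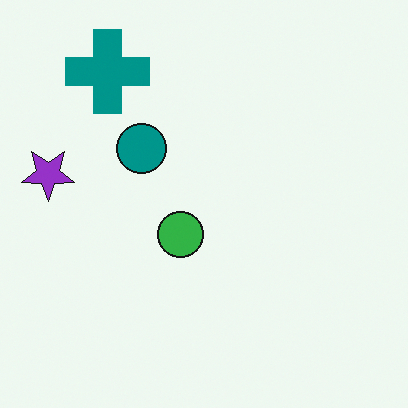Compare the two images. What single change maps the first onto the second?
The image was flipped vertically (top ↔ bottom).

The teal cross is in the bottom-left of the first image and the top-left of the second — shapes on opposite sides of the horizontal midline have swapped in a mirror flip.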